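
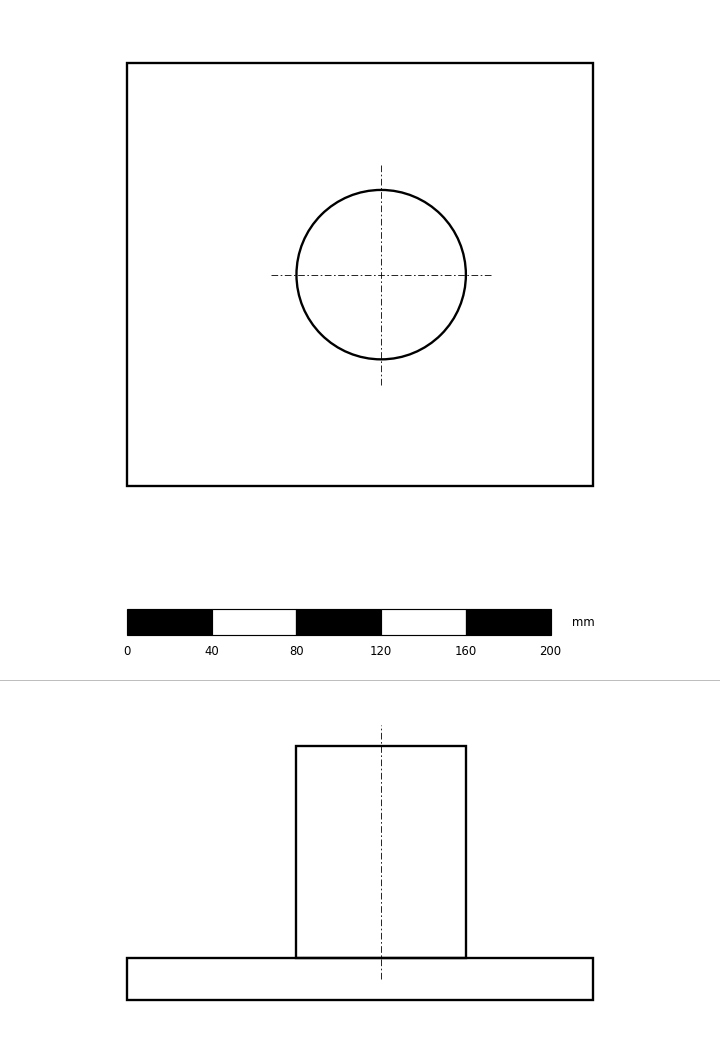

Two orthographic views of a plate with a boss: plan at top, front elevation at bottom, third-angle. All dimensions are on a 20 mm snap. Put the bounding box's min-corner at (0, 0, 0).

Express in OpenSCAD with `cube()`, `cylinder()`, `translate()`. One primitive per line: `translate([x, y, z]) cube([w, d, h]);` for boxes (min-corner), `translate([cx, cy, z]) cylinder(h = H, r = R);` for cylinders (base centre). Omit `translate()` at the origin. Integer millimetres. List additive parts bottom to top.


cube([220, 200, 20]);
translate([120, 100, 20]) cylinder(h = 100, r = 40);


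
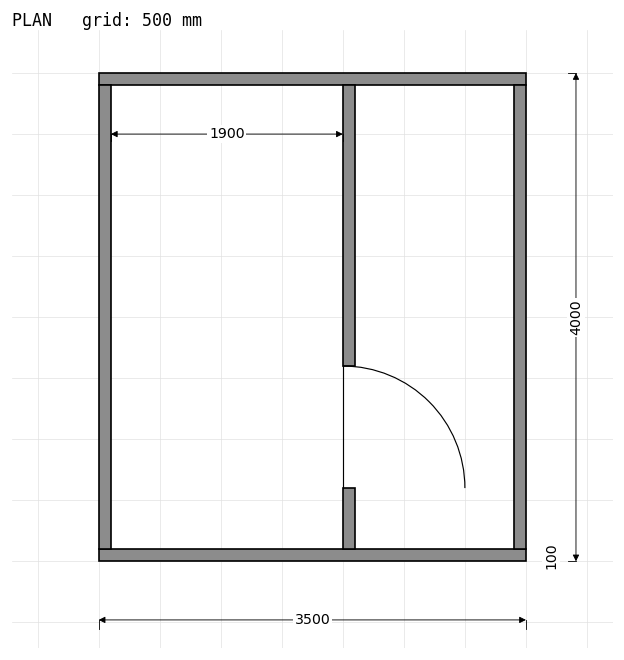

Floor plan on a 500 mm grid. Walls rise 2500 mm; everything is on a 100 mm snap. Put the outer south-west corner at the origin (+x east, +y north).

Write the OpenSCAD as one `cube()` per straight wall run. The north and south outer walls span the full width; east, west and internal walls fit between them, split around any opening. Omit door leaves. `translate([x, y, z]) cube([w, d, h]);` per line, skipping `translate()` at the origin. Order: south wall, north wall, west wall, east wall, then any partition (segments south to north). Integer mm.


cube([3500, 100, 2500]);
translate([0, 3900, 0]) cube([3500, 100, 2500]);
translate([0, 100, 0]) cube([100, 3800, 2500]);
translate([3400, 100, 0]) cube([100, 3800, 2500]);
translate([2000, 100, 0]) cube([100, 500, 2500]);
translate([2000, 1600, 0]) cube([100, 2300, 2500]);


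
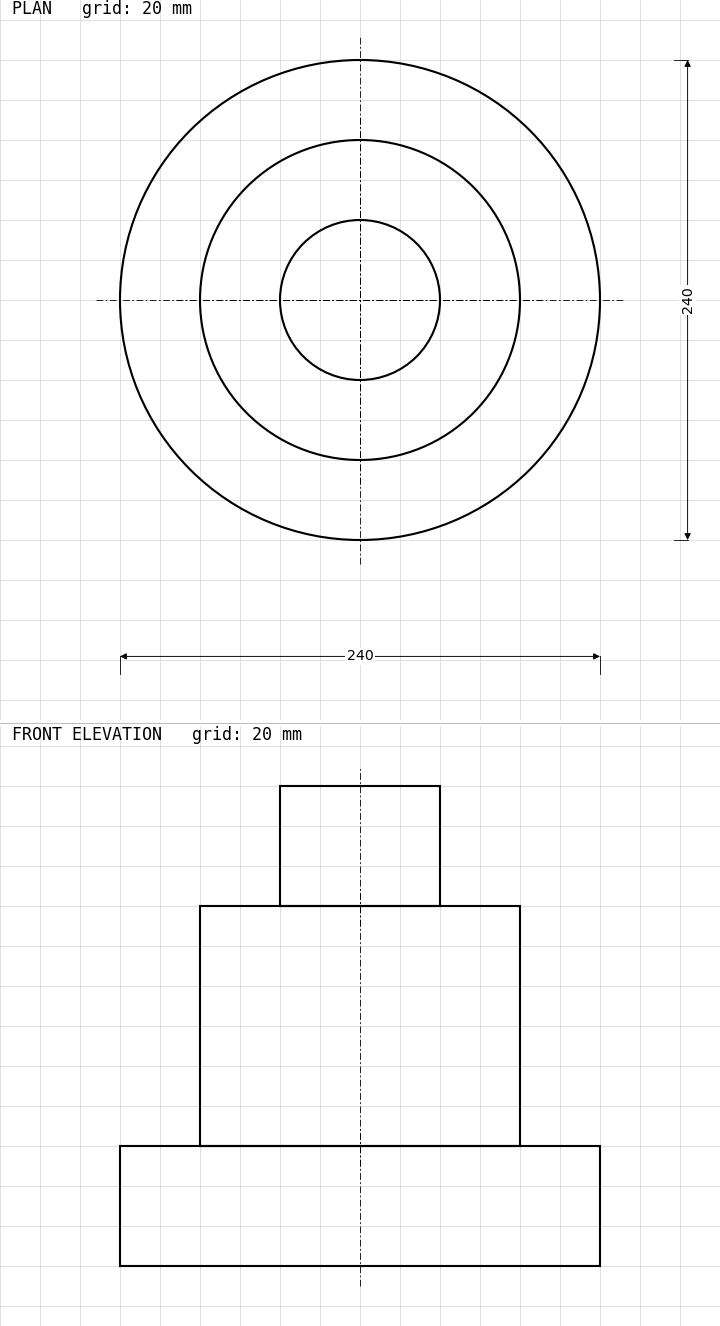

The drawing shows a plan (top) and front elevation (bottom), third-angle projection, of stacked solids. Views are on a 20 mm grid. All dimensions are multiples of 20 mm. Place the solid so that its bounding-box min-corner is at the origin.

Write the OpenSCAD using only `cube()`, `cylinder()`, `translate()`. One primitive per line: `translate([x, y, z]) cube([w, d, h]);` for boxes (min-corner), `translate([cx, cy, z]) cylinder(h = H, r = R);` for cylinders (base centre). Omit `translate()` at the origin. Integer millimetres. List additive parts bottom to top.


translate([120, 120, 0]) cylinder(h = 60, r = 120);
translate([120, 120, 60]) cylinder(h = 120, r = 80);
translate([120, 120, 180]) cylinder(h = 60, r = 40);


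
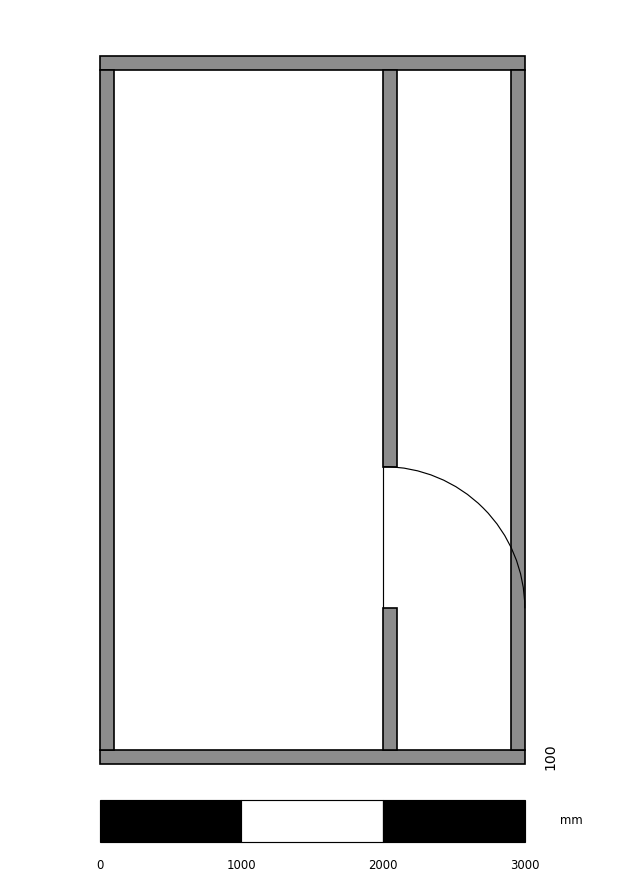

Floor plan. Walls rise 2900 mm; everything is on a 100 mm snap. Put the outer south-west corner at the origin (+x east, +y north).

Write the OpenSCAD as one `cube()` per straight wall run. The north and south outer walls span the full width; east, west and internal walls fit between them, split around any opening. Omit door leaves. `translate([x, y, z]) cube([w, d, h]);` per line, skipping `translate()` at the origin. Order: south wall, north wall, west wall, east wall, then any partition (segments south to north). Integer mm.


cube([3000, 100, 2900]);
translate([0, 4900, 0]) cube([3000, 100, 2900]);
translate([0, 100, 0]) cube([100, 4800, 2900]);
translate([2900, 100, 0]) cube([100, 4800, 2900]);
translate([2000, 100, 0]) cube([100, 1000, 2900]);
translate([2000, 2100, 0]) cube([100, 2800, 2900]);


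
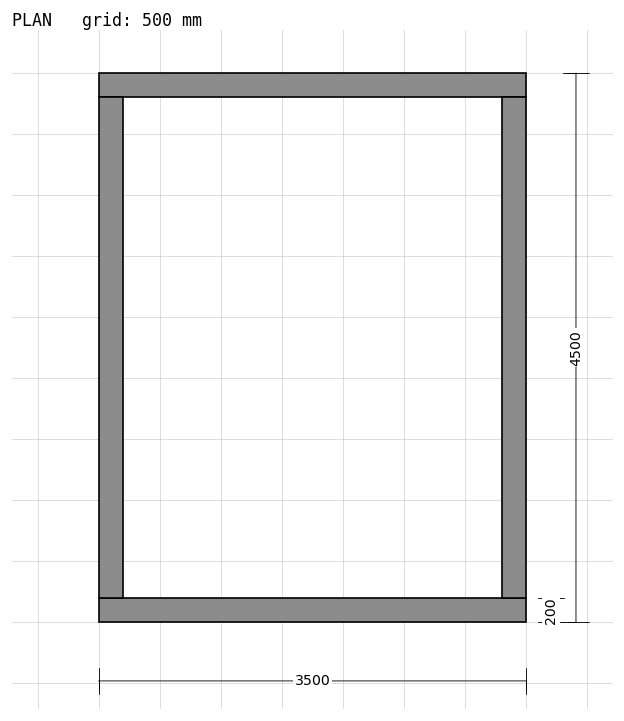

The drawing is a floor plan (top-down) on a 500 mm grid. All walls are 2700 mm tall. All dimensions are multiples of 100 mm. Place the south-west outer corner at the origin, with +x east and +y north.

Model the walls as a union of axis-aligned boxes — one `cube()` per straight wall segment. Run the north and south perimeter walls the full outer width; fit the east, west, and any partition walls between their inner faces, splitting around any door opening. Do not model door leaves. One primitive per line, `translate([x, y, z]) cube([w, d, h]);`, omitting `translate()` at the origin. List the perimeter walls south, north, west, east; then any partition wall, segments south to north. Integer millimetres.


cube([3500, 200, 2700]);
translate([0, 4300, 0]) cube([3500, 200, 2700]);
translate([0, 200, 0]) cube([200, 4100, 2700]);
translate([3300, 200, 0]) cube([200, 4100, 2700]);


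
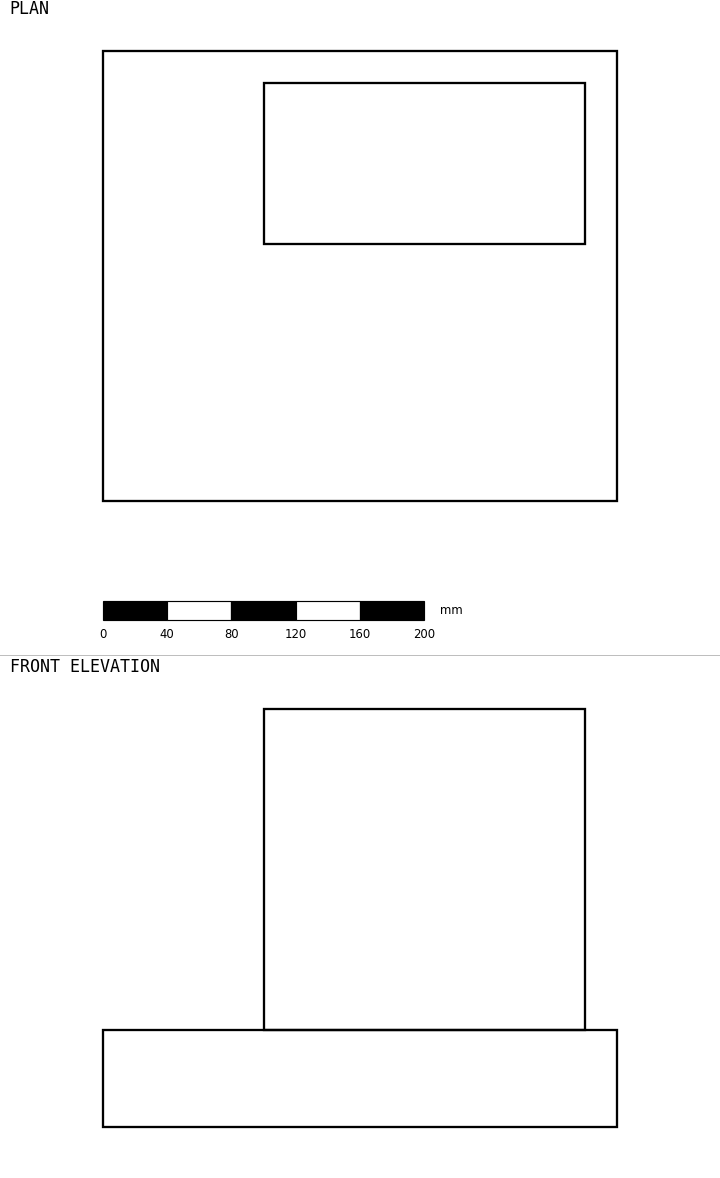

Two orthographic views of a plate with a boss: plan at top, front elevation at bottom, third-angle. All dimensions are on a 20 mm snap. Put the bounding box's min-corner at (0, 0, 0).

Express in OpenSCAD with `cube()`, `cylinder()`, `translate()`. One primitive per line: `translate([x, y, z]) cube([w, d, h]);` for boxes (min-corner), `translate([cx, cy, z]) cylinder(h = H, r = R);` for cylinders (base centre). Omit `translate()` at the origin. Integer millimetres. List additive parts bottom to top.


cube([320, 280, 60]);
translate([100, 160, 60]) cube([200, 100, 200]);


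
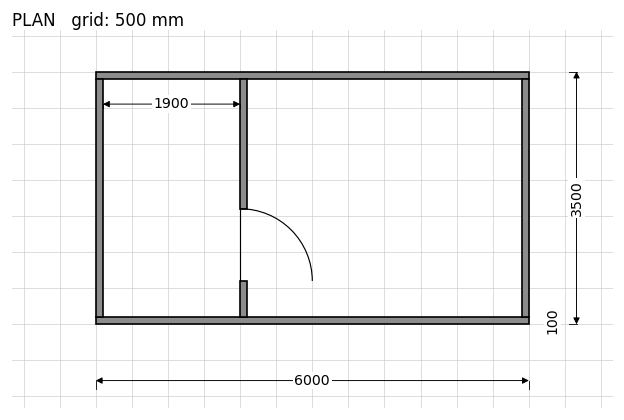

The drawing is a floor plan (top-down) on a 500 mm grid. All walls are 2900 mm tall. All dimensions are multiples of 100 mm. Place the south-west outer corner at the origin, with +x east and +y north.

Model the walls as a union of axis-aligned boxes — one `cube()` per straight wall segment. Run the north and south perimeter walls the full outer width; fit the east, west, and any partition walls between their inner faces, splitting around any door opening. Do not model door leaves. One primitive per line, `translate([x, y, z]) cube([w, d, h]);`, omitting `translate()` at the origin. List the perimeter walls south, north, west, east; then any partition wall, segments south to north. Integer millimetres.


cube([6000, 100, 2900]);
translate([0, 3400, 0]) cube([6000, 100, 2900]);
translate([0, 100, 0]) cube([100, 3300, 2900]);
translate([5900, 100, 0]) cube([100, 3300, 2900]);
translate([2000, 100, 0]) cube([100, 500, 2900]);
translate([2000, 1600, 0]) cube([100, 1800, 2900]);


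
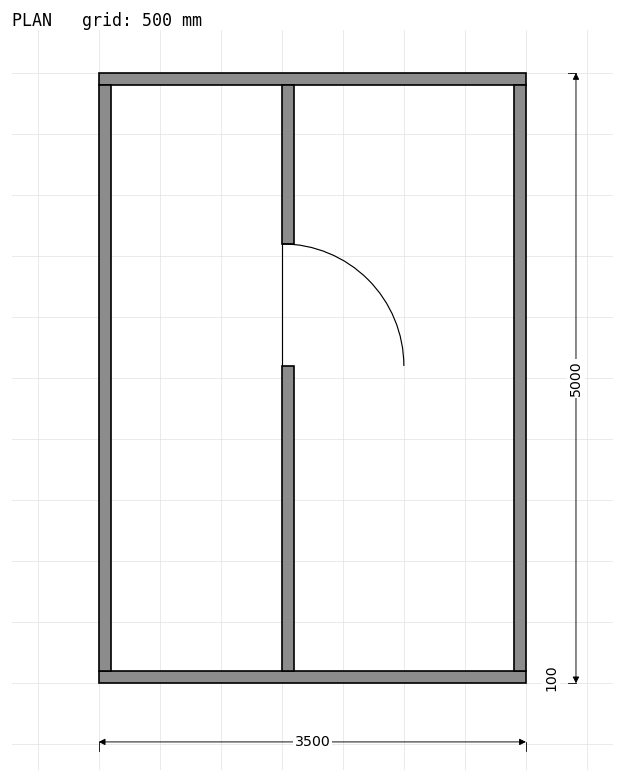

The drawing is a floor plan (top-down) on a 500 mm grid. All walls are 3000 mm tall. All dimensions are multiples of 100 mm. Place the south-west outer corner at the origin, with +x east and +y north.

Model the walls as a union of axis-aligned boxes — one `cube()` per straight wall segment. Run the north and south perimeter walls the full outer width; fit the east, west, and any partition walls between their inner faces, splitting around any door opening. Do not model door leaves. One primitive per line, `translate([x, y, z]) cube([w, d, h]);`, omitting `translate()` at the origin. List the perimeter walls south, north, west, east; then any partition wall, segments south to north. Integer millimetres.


cube([3500, 100, 3000]);
translate([0, 4900, 0]) cube([3500, 100, 3000]);
translate([0, 100, 0]) cube([100, 4800, 3000]);
translate([3400, 100, 0]) cube([100, 4800, 3000]);
translate([1500, 100, 0]) cube([100, 2500, 3000]);
translate([1500, 3600, 0]) cube([100, 1300, 3000]);


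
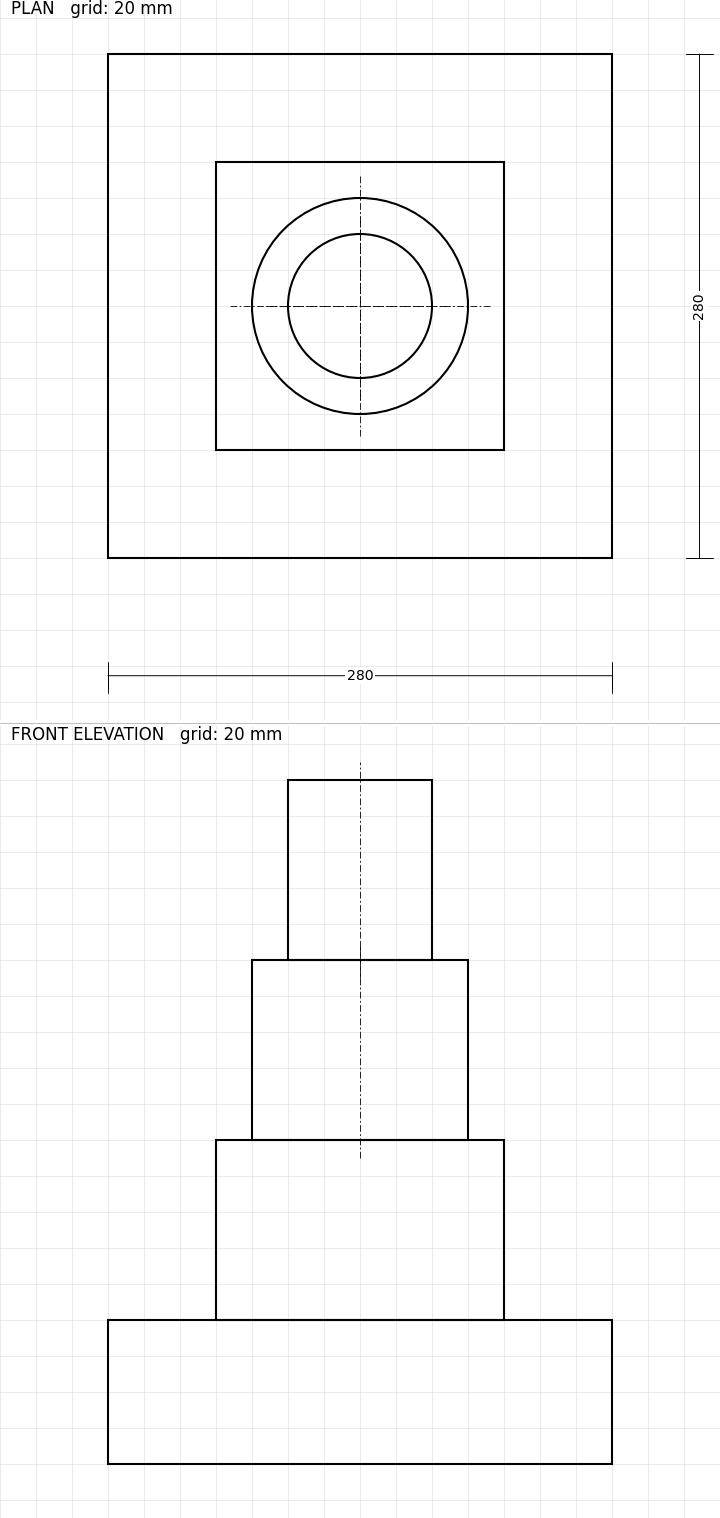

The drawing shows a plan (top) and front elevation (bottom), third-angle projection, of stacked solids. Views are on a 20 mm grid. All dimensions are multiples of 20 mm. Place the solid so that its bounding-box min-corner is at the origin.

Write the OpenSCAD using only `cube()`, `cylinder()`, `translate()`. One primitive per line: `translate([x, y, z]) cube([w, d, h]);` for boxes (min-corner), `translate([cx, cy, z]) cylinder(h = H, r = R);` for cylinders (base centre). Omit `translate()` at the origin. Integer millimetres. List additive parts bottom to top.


cube([280, 280, 80]);
translate([60, 60, 80]) cube([160, 160, 100]);
translate([140, 140, 180]) cylinder(h = 100, r = 60);
translate([140, 140, 280]) cylinder(h = 100, r = 40);


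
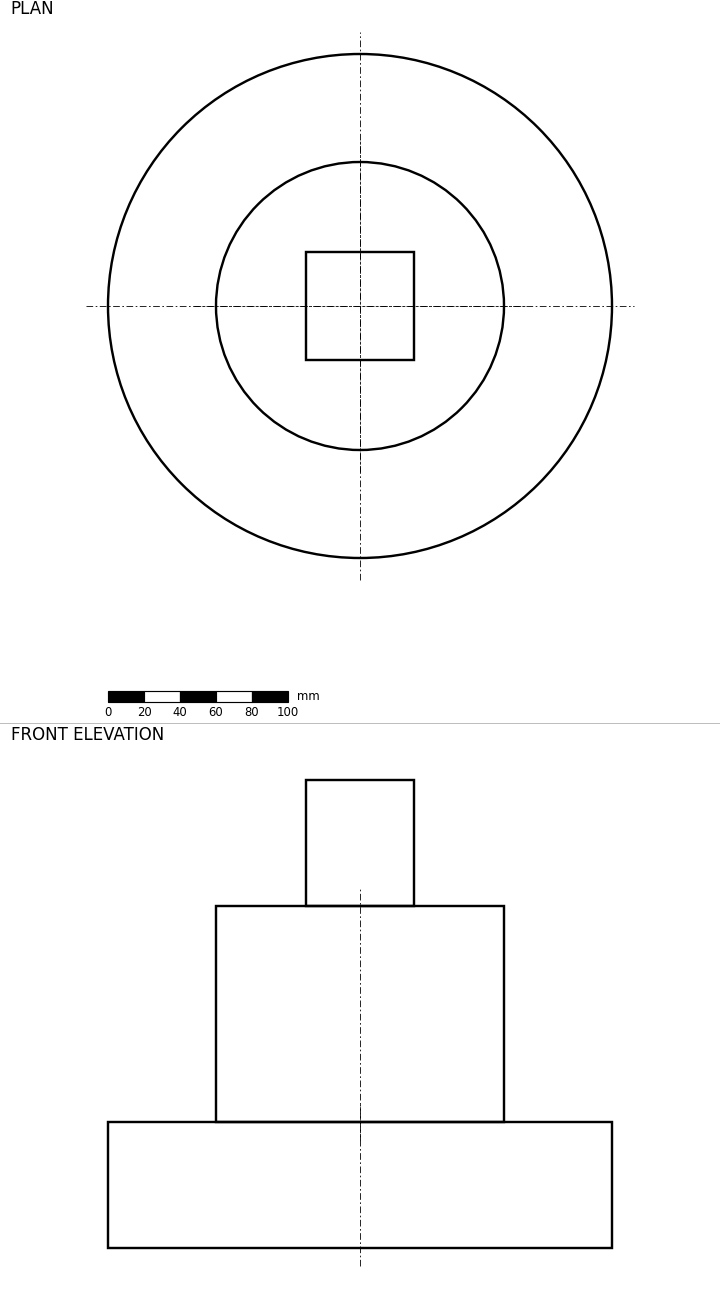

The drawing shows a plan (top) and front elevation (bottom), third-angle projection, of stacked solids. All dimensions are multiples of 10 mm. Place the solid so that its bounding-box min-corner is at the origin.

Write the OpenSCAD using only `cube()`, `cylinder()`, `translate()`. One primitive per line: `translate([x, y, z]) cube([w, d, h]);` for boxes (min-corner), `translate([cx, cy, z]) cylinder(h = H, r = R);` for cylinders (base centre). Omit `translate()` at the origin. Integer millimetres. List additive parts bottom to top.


translate([140, 140, 0]) cylinder(h = 70, r = 140);
translate([140, 140, 70]) cylinder(h = 120, r = 80);
translate([110, 110, 190]) cube([60, 60, 70]);


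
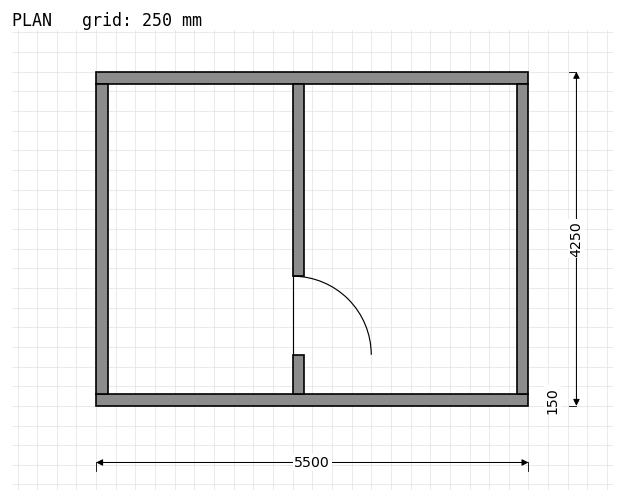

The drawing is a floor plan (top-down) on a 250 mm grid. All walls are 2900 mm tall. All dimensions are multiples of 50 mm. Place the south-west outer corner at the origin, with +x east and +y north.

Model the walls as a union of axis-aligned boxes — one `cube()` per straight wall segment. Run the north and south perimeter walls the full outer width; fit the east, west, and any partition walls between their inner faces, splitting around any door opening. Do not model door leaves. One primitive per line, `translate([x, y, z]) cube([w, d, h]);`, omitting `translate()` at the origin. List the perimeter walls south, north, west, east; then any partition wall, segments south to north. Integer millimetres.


cube([5500, 150, 2900]);
translate([0, 4100, 0]) cube([5500, 150, 2900]);
translate([0, 150, 0]) cube([150, 3950, 2900]);
translate([5350, 150, 0]) cube([150, 3950, 2900]);
translate([2500, 150, 0]) cube([150, 500, 2900]);
translate([2500, 1650, 0]) cube([150, 2450, 2900]);


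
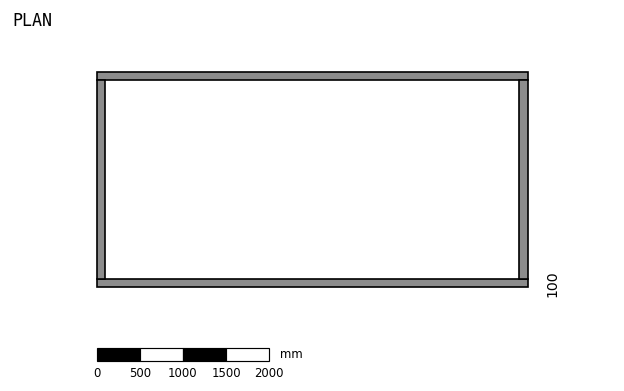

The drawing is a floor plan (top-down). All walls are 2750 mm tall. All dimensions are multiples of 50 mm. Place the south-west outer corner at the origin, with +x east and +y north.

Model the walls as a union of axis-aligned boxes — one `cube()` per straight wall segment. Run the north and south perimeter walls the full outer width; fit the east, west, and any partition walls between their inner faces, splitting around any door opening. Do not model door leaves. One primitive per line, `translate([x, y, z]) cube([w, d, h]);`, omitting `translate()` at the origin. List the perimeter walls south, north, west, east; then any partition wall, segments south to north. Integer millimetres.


cube([5000, 100, 2750]);
translate([0, 2400, 0]) cube([5000, 100, 2750]);
translate([0, 100, 0]) cube([100, 2300, 2750]);
translate([4900, 100, 0]) cube([100, 2300, 2750]);


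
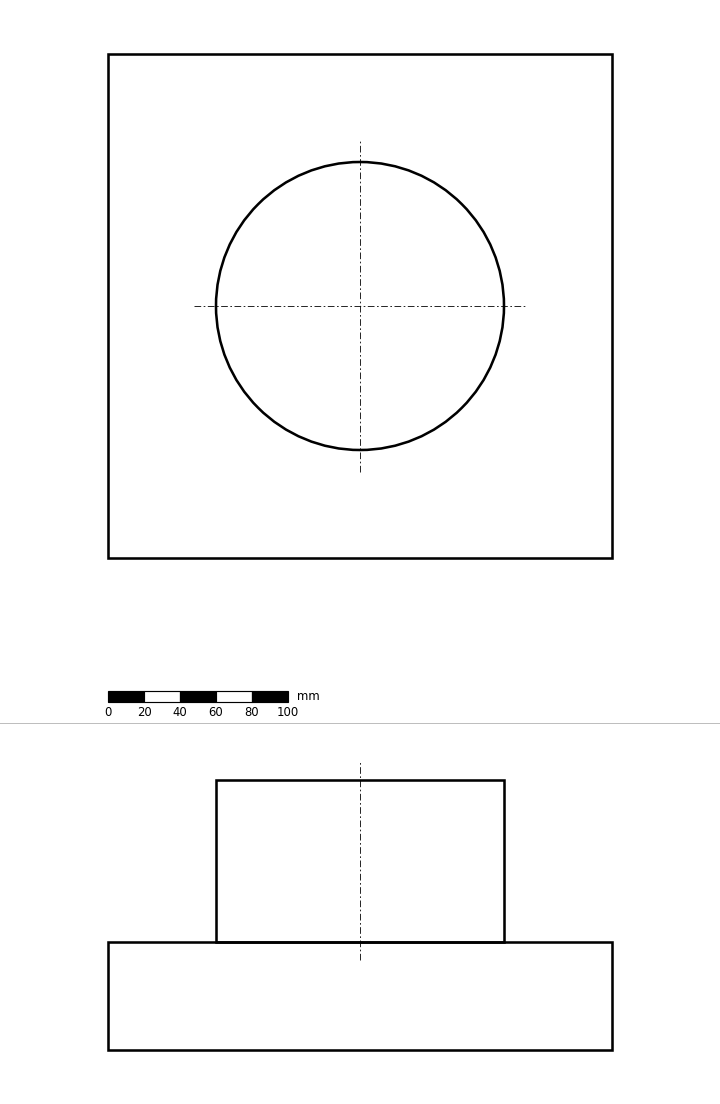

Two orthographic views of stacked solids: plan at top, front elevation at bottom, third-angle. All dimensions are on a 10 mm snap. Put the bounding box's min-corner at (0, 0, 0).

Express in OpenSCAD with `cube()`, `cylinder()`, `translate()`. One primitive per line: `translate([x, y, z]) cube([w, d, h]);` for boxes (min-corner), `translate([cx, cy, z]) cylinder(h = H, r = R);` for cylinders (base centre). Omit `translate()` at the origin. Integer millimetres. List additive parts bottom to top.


cube([280, 280, 60]);
translate([140, 140, 60]) cylinder(h = 90, r = 80);


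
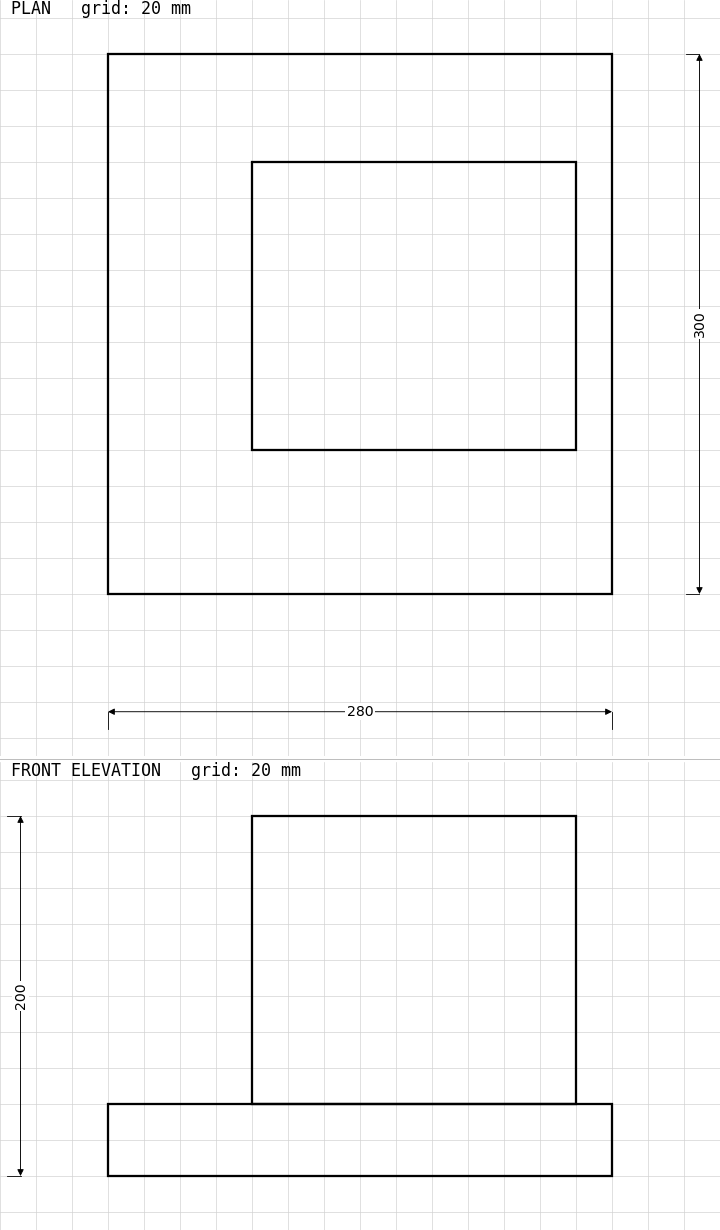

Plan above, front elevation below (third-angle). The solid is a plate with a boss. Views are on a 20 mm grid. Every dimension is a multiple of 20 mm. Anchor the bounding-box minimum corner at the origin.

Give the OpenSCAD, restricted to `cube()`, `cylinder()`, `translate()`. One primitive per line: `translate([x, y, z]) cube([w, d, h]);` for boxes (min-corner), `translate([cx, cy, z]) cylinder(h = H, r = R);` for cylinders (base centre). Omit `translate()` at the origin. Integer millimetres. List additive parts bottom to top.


cube([280, 300, 40]);
translate([80, 80, 40]) cube([180, 160, 160]);


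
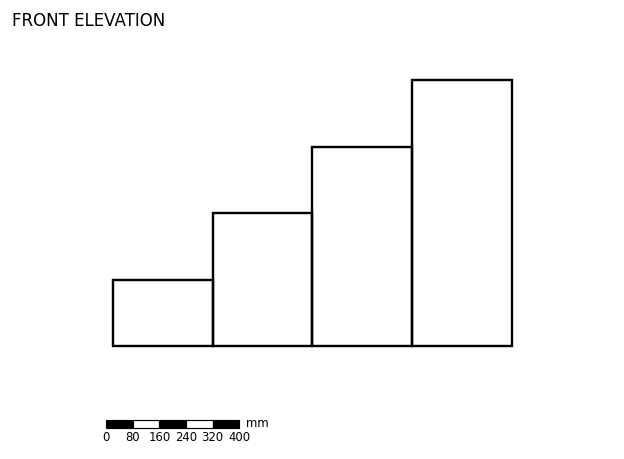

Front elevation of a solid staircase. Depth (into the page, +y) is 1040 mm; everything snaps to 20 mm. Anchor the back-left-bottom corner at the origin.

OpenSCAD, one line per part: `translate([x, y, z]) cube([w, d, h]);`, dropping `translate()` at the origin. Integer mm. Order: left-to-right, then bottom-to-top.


cube([300, 1040, 200]);
translate([300, 0, 0]) cube([300, 1040, 400]);
translate([600, 0, 0]) cube([300, 1040, 600]);
translate([900, 0, 0]) cube([300, 1040, 800]);


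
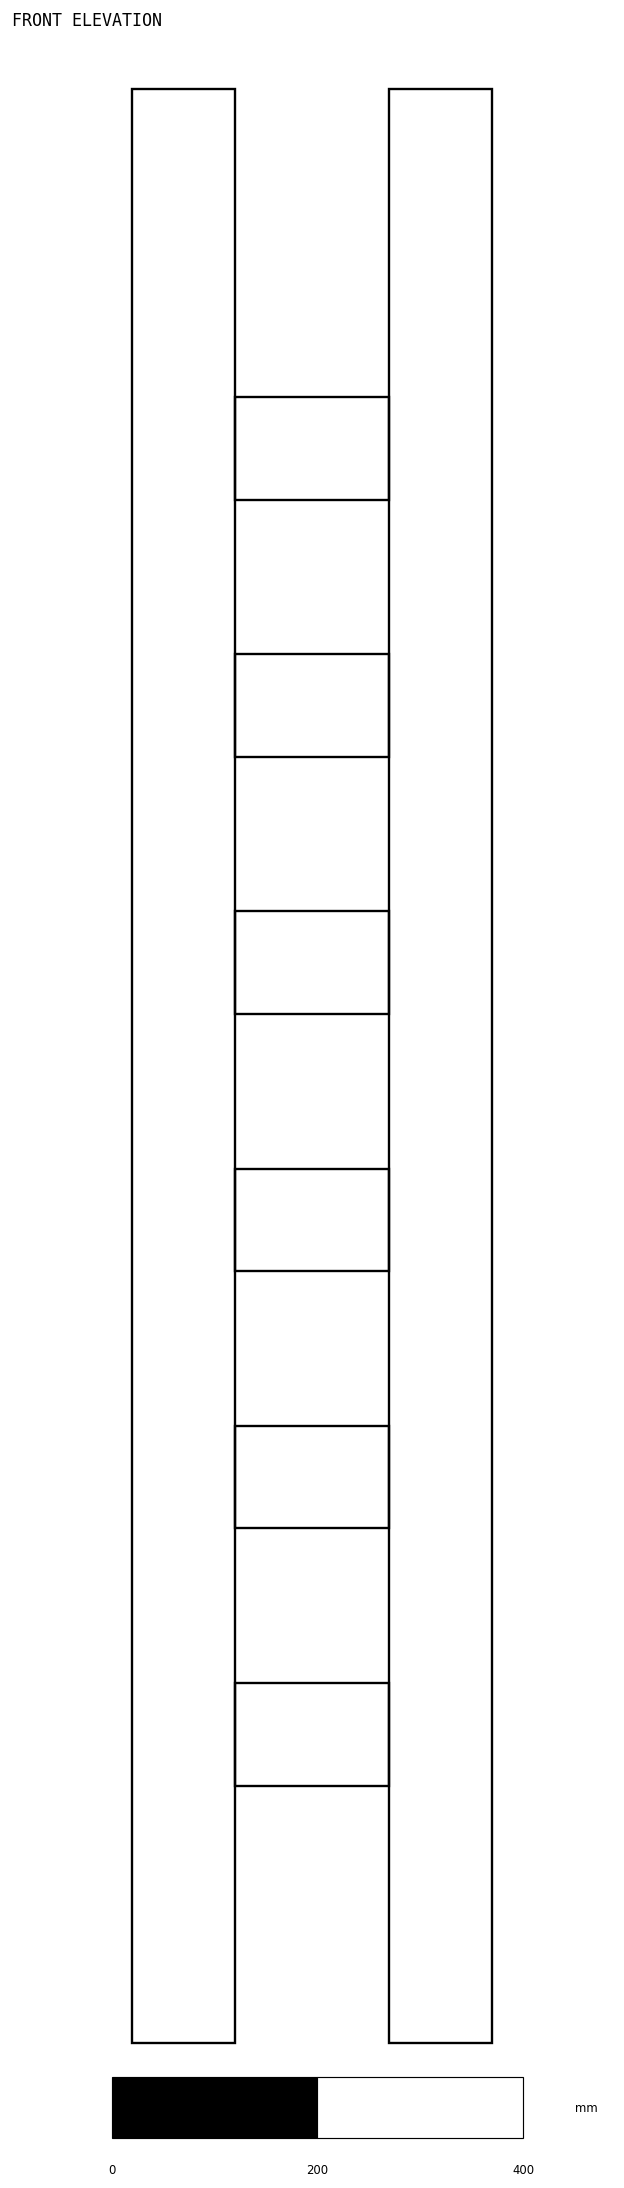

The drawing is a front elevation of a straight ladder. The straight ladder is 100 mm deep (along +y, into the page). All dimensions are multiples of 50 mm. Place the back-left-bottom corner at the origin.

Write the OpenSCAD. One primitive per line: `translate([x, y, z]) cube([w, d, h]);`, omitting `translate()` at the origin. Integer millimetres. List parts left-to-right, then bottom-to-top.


cube([100, 100, 1900]);
translate([100, 0, 250]) cube([150, 100, 100]);
translate([100, 0, 500]) cube([150, 100, 100]);
translate([100, 0, 750]) cube([150, 100, 100]);
translate([100, 0, 1000]) cube([150, 100, 100]);
translate([100, 0, 1250]) cube([150, 100, 100]);
translate([100, 0, 1500]) cube([150, 100, 100]);
translate([250, 0, 0]) cube([100, 100, 1900]);


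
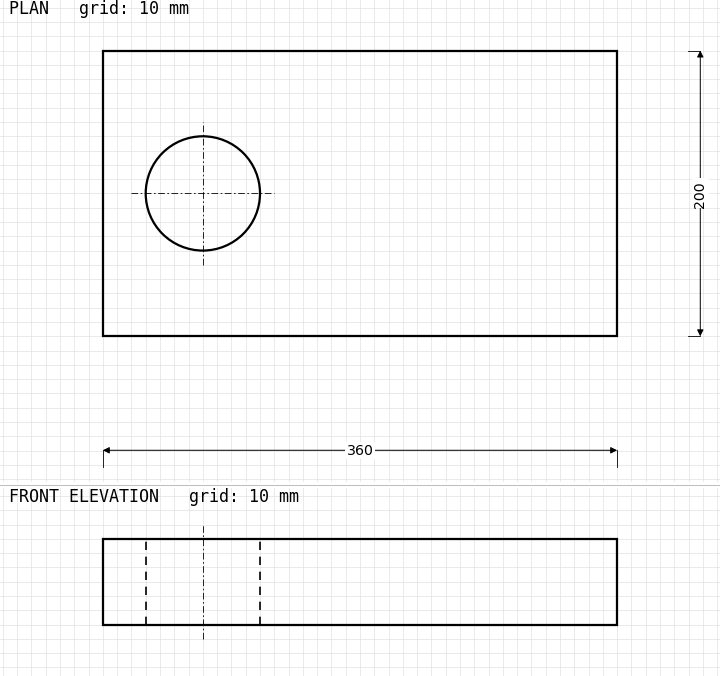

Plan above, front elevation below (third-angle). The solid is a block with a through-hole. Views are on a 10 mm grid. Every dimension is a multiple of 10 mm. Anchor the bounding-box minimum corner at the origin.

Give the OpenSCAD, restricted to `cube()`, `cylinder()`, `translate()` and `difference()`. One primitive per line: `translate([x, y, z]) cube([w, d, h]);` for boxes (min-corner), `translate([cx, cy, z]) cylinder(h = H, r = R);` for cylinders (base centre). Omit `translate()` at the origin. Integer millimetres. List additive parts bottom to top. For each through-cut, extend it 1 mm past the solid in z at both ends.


difference() {
  cube([360, 200, 60]);
  translate([70, 100, -1]) cylinder(h = 62, r = 40);
}


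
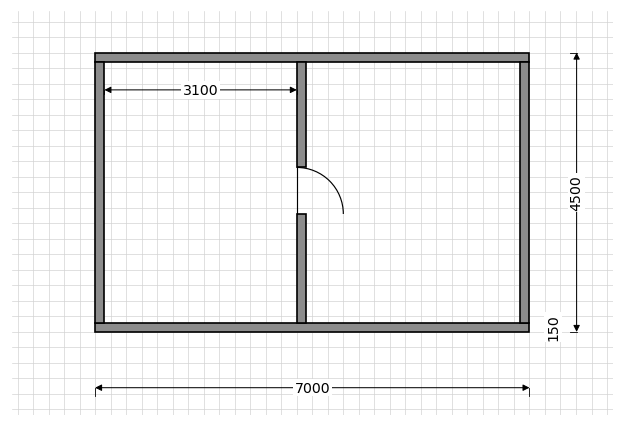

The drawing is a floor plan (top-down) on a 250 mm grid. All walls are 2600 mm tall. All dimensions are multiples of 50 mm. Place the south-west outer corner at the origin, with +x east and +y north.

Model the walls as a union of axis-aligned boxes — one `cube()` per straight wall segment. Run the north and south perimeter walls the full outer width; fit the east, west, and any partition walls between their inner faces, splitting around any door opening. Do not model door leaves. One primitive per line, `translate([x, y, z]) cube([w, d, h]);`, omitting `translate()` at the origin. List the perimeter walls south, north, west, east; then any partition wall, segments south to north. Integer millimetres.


cube([7000, 150, 2600]);
translate([0, 4350, 0]) cube([7000, 150, 2600]);
translate([0, 150, 0]) cube([150, 4200, 2600]);
translate([6850, 150, 0]) cube([150, 4200, 2600]);
translate([3250, 150, 0]) cube([150, 1750, 2600]);
translate([3250, 2650, 0]) cube([150, 1700, 2600]);


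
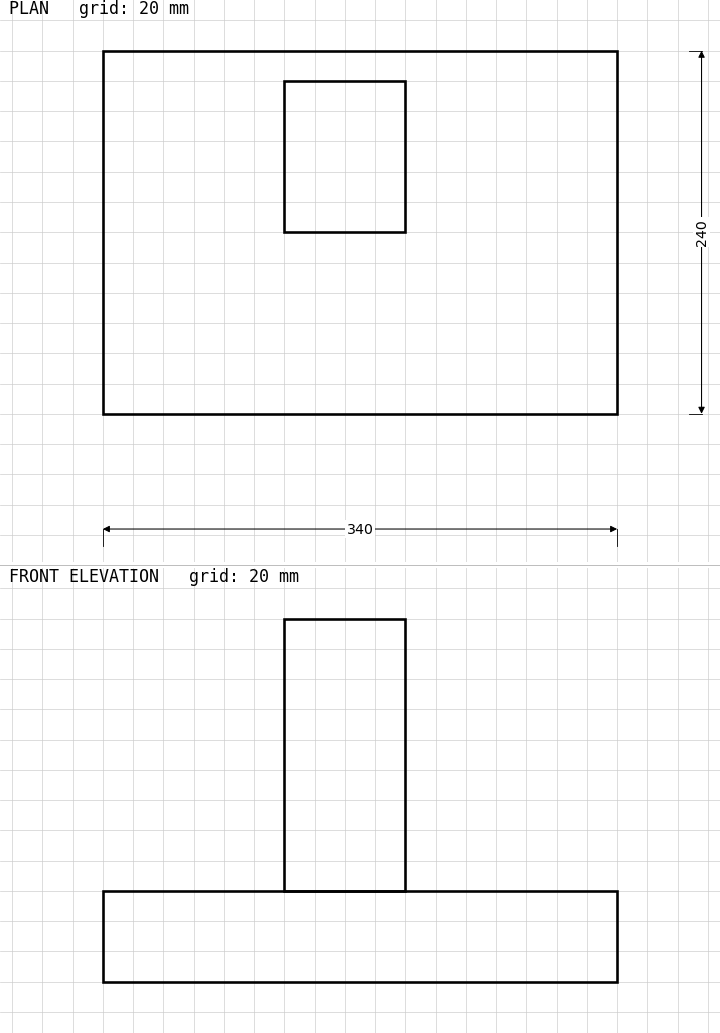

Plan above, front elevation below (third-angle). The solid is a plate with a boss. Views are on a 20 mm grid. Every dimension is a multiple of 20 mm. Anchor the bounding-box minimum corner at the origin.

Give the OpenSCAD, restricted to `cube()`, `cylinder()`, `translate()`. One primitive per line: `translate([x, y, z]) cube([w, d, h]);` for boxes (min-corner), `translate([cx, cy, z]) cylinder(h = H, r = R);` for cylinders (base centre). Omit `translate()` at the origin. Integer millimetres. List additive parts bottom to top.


cube([340, 240, 60]);
translate([120, 120, 60]) cube([80, 100, 180]);


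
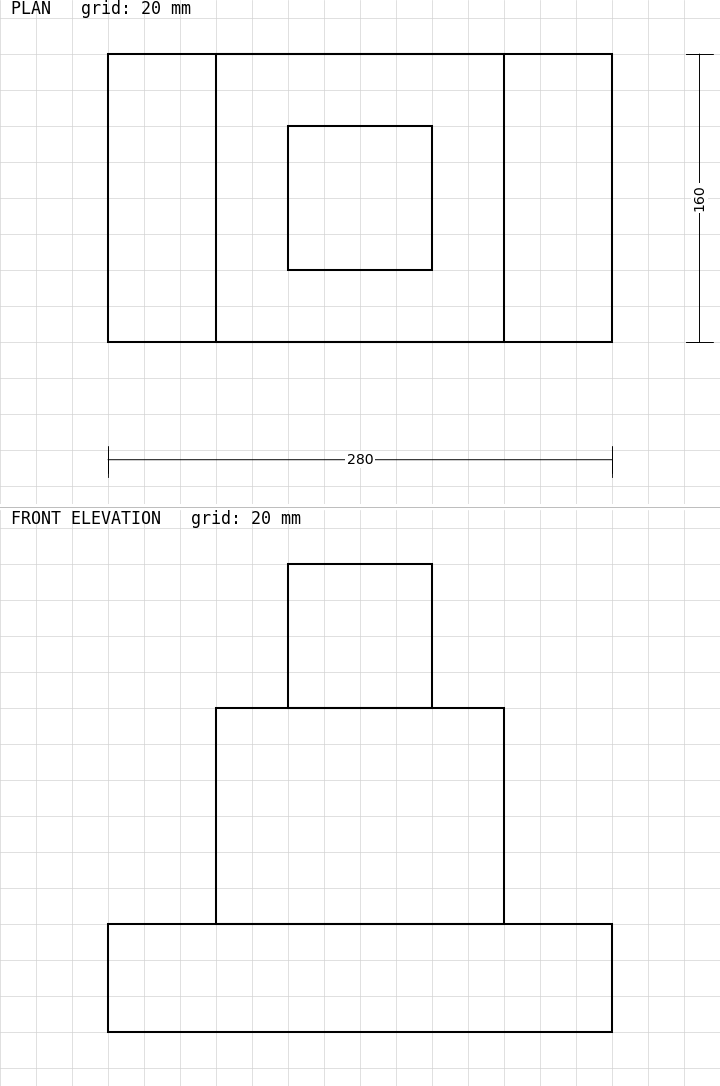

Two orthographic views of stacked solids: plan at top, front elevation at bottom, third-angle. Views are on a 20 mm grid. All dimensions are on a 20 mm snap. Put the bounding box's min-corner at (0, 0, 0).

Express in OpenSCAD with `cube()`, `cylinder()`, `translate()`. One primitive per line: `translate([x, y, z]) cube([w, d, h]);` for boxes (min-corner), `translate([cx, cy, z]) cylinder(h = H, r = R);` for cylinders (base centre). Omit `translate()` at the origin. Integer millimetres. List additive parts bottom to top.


cube([280, 160, 60]);
translate([60, 0, 60]) cube([160, 160, 120]);
translate([100, 40, 180]) cube([80, 80, 80]);


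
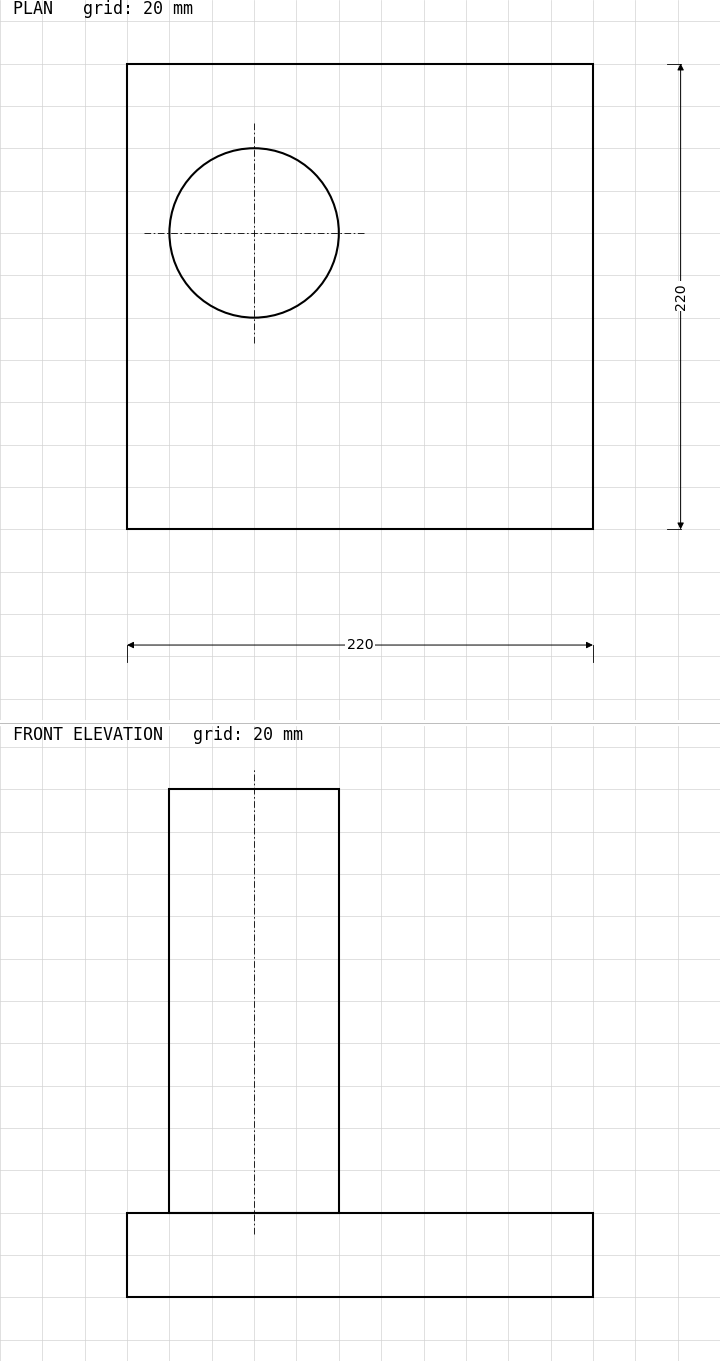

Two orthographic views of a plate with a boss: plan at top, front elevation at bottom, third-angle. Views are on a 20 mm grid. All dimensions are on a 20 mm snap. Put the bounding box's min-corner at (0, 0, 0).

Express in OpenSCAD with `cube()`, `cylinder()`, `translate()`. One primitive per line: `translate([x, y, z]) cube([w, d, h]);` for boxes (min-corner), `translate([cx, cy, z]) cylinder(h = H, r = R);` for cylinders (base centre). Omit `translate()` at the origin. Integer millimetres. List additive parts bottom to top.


cube([220, 220, 40]);
translate([60, 140, 40]) cylinder(h = 200, r = 40);


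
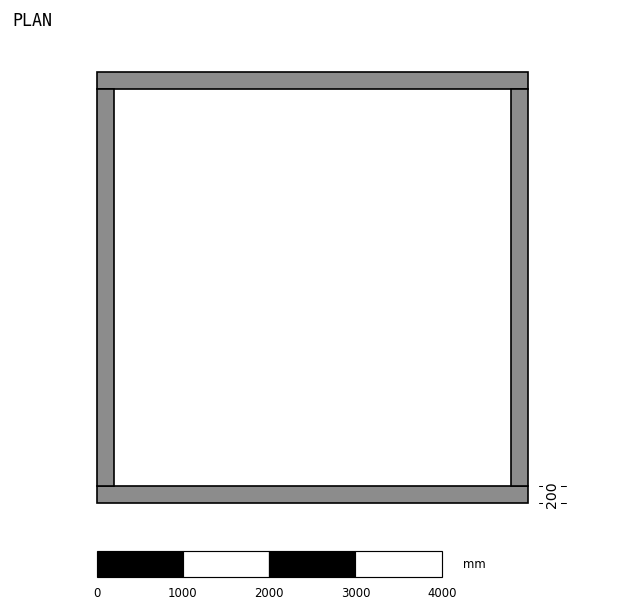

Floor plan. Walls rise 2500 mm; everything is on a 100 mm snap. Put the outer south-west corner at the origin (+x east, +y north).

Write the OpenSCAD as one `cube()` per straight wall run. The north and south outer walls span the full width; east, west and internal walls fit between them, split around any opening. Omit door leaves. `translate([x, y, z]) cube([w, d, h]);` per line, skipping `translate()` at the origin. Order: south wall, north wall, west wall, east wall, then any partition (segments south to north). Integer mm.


cube([5000, 200, 2500]);
translate([0, 4800, 0]) cube([5000, 200, 2500]);
translate([0, 200, 0]) cube([200, 4600, 2500]);
translate([4800, 200, 0]) cube([200, 4600, 2500]);


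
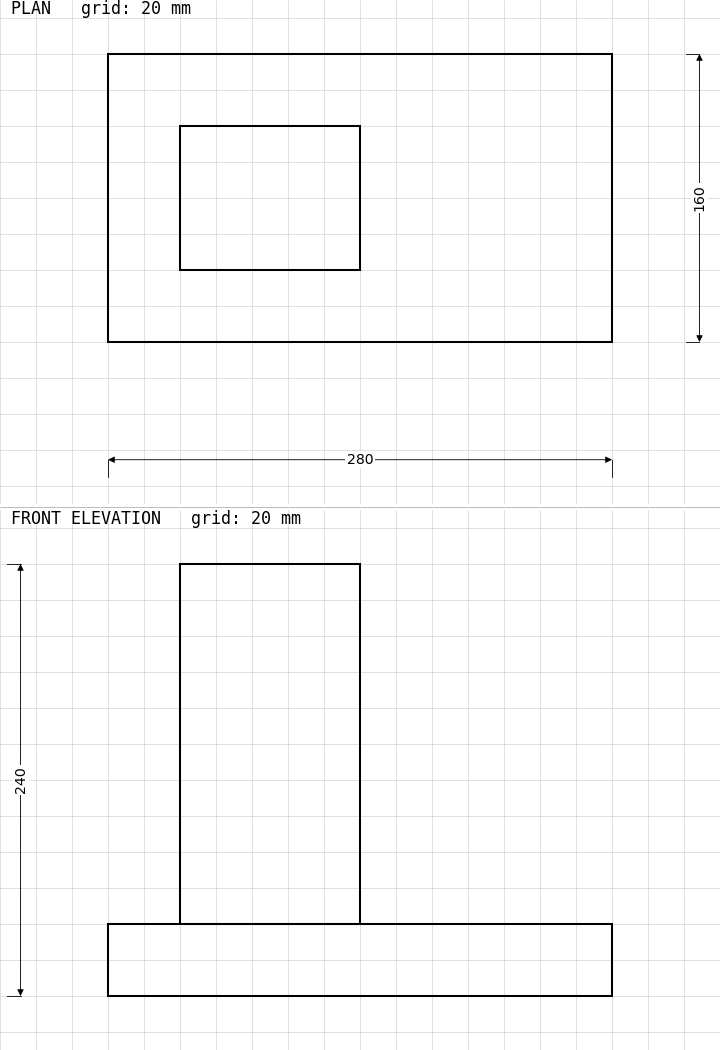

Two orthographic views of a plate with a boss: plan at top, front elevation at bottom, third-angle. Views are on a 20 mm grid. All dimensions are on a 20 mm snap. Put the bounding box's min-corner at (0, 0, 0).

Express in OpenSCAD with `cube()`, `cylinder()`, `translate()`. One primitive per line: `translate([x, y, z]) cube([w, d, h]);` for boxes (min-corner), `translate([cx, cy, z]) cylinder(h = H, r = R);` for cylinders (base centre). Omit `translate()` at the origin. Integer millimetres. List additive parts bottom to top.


cube([280, 160, 40]);
translate([40, 40, 40]) cube([100, 80, 200]);


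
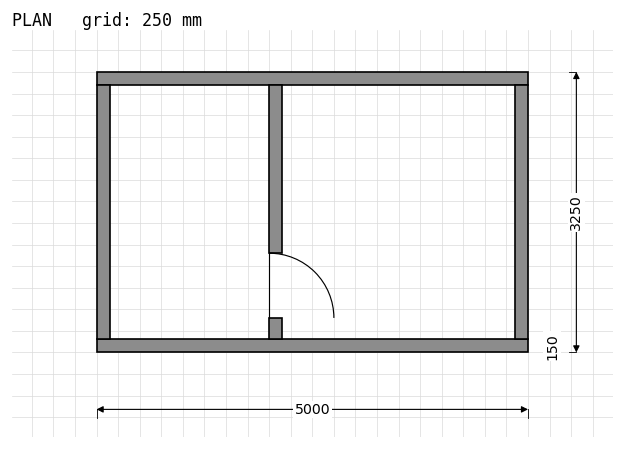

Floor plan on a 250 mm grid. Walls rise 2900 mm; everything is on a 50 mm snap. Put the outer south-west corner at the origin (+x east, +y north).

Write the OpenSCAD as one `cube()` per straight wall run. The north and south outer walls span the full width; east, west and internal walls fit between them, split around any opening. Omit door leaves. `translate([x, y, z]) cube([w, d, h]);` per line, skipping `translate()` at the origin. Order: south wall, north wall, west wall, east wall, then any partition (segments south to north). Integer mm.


cube([5000, 150, 2900]);
translate([0, 3100, 0]) cube([5000, 150, 2900]);
translate([0, 150, 0]) cube([150, 2950, 2900]);
translate([4850, 150, 0]) cube([150, 2950, 2900]);
translate([2000, 150, 0]) cube([150, 250, 2900]);
translate([2000, 1150, 0]) cube([150, 1950, 2900]);


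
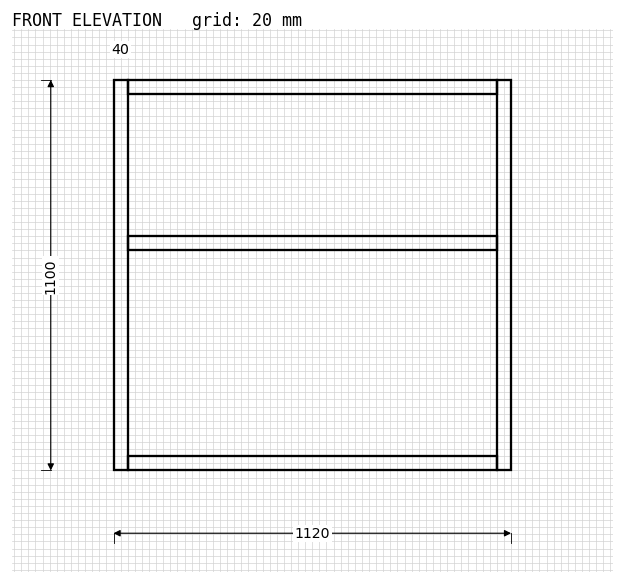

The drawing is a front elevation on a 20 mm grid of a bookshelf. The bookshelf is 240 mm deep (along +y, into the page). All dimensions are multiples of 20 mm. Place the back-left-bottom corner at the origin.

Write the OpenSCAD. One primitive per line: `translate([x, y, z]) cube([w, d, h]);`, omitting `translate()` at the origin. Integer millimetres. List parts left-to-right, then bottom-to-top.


cube([40, 240, 1100]);
translate([40, 0, 0]) cube([1040, 240, 40]);
translate([40, 0, 620]) cube([1040, 240, 40]);
translate([40, 0, 1060]) cube([1040, 240, 40]);
translate([1080, 0, 0]) cube([40, 240, 1100]);


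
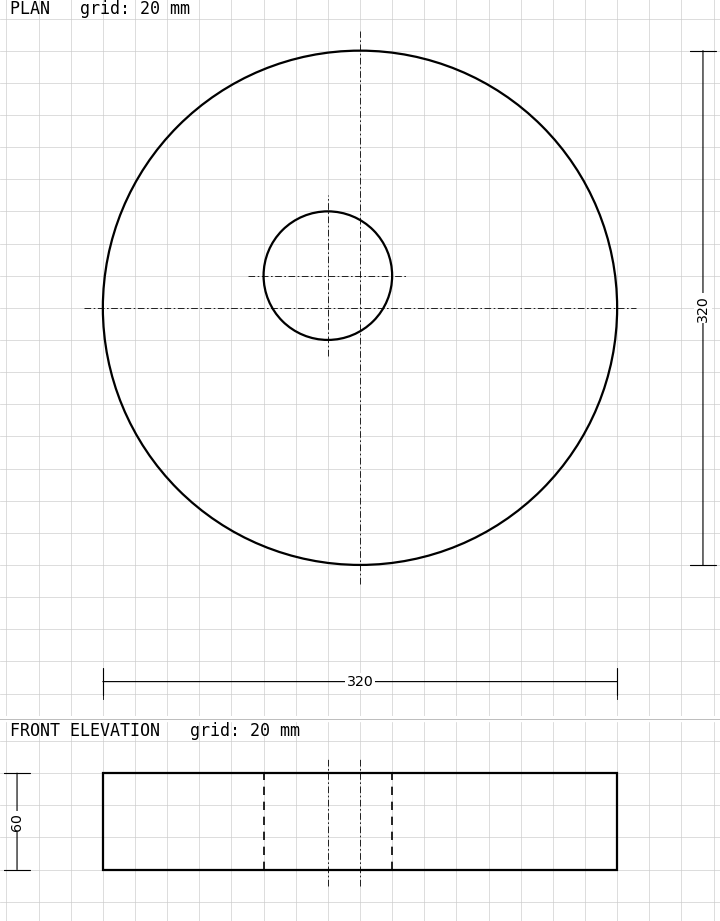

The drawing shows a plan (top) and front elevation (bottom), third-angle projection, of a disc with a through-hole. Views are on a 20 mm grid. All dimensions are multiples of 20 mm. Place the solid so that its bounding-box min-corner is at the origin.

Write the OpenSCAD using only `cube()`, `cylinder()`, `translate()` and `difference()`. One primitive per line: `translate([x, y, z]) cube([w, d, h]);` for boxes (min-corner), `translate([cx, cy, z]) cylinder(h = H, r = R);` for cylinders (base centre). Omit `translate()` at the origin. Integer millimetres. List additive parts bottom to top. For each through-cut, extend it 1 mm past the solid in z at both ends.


difference() {
  translate([160, 160, 0]) cylinder(h = 60, r = 160);
  translate([140, 180, -1]) cylinder(h = 62, r = 40);
}


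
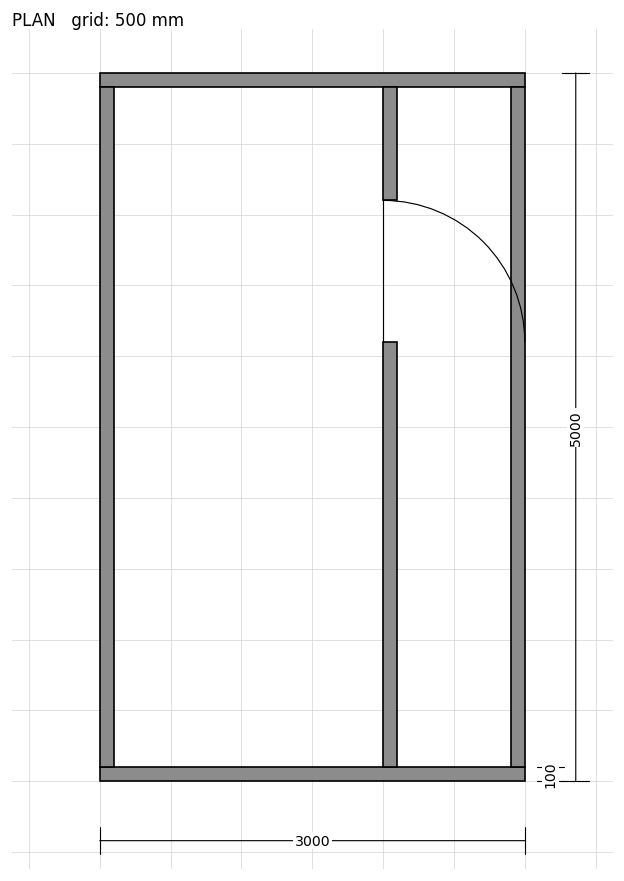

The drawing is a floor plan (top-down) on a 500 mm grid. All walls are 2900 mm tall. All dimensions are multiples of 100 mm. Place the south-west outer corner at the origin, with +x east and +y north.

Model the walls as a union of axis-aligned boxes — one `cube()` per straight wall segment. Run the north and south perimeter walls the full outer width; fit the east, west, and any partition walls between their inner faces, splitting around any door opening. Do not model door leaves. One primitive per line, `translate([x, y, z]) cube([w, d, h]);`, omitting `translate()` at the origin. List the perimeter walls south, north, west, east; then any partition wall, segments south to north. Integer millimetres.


cube([3000, 100, 2900]);
translate([0, 4900, 0]) cube([3000, 100, 2900]);
translate([0, 100, 0]) cube([100, 4800, 2900]);
translate([2900, 100, 0]) cube([100, 4800, 2900]);
translate([2000, 100, 0]) cube([100, 3000, 2900]);
translate([2000, 4100, 0]) cube([100, 800, 2900]);


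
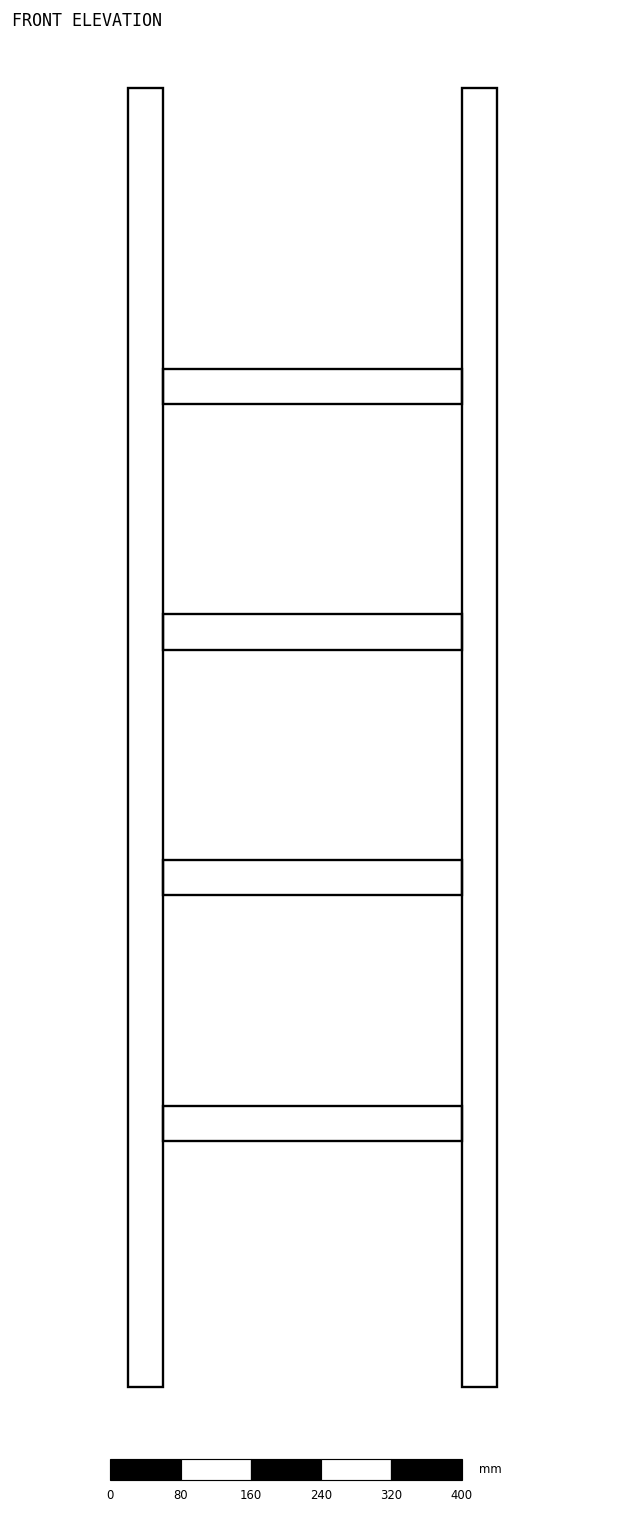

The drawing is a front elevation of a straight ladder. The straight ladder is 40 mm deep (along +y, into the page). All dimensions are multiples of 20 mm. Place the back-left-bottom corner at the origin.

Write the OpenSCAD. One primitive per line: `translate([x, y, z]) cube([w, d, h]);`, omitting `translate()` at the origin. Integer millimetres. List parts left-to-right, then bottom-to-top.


cube([40, 40, 1480]);
translate([40, 0, 280]) cube([340, 40, 40]);
translate([40, 0, 560]) cube([340, 40, 40]);
translate([40, 0, 840]) cube([340, 40, 40]);
translate([40, 0, 1120]) cube([340, 40, 40]);
translate([380, 0, 0]) cube([40, 40, 1480]);


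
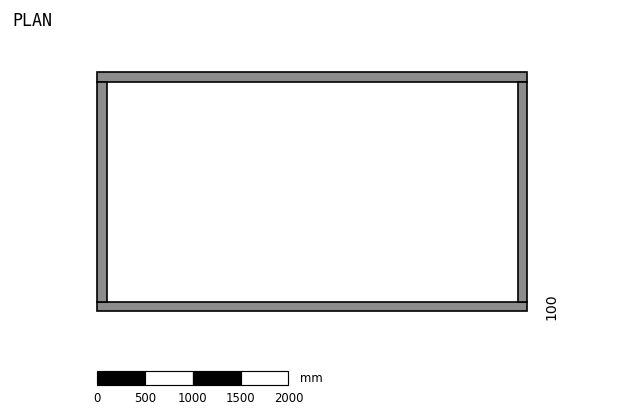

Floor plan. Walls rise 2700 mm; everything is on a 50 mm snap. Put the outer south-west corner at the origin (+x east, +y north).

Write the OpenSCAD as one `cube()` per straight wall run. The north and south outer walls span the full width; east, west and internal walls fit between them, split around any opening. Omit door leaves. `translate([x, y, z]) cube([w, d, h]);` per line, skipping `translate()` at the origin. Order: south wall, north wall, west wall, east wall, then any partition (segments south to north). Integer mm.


cube([4500, 100, 2700]);
translate([0, 2400, 0]) cube([4500, 100, 2700]);
translate([0, 100, 0]) cube([100, 2300, 2700]);
translate([4400, 100, 0]) cube([100, 2300, 2700]);


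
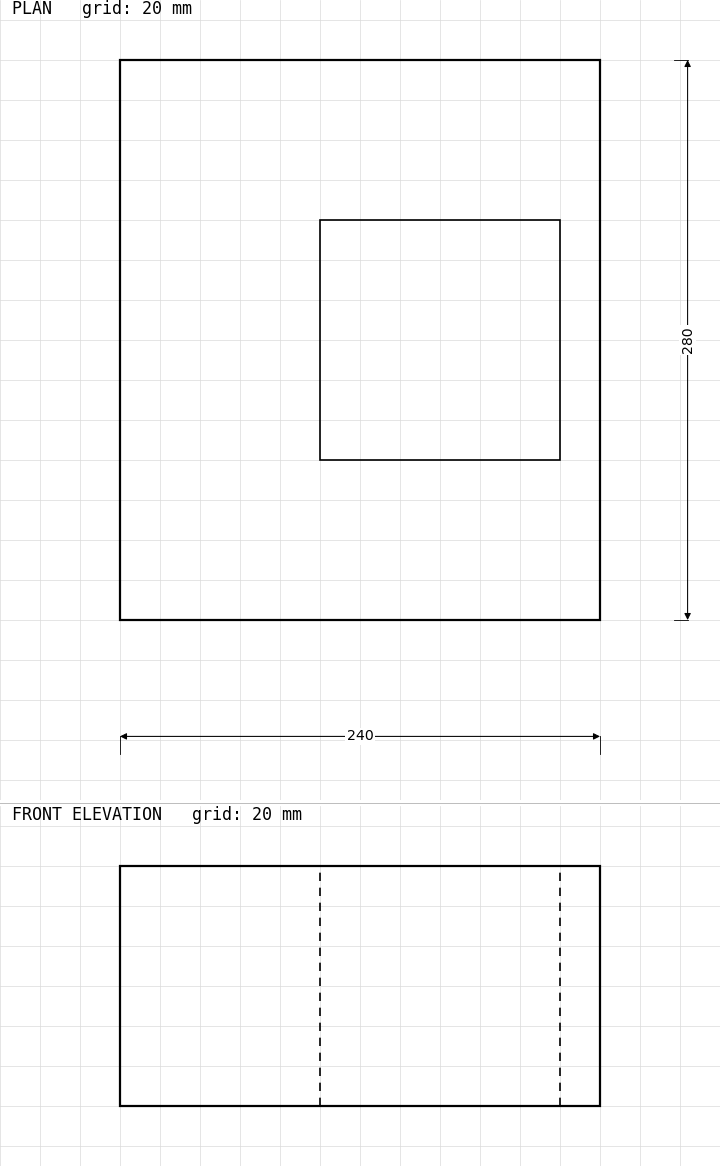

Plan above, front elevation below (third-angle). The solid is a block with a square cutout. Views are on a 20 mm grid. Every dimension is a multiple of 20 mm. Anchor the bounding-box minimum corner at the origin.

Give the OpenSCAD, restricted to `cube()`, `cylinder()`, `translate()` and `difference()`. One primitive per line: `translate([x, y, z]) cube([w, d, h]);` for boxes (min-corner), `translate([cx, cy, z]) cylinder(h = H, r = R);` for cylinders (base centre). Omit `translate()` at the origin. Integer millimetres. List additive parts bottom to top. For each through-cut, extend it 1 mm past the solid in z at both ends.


difference() {
  cube([240, 280, 120]);
  translate([100, 80, -1]) cube([120, 120, 122]);
}


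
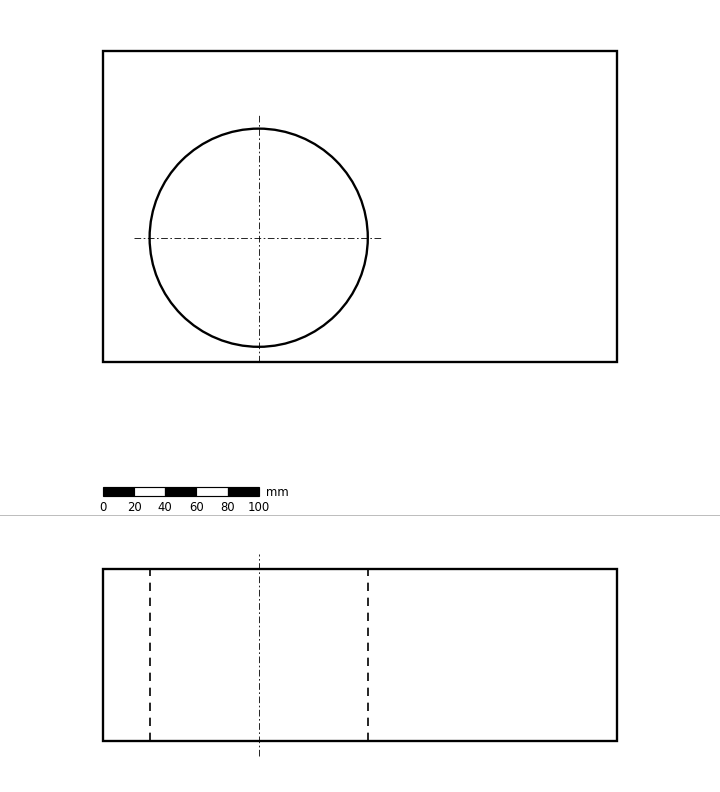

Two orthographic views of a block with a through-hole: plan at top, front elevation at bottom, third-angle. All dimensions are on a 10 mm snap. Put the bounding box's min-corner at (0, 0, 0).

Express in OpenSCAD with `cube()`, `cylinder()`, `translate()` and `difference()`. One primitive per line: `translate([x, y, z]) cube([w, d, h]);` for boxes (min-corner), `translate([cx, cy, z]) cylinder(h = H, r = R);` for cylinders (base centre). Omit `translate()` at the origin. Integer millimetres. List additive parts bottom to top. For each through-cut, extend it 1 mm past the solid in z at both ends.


difference() {
  cube([330, 200, 110]);
  translate([100, 80, -1]) cylinder(h = 112, r = 70);
}


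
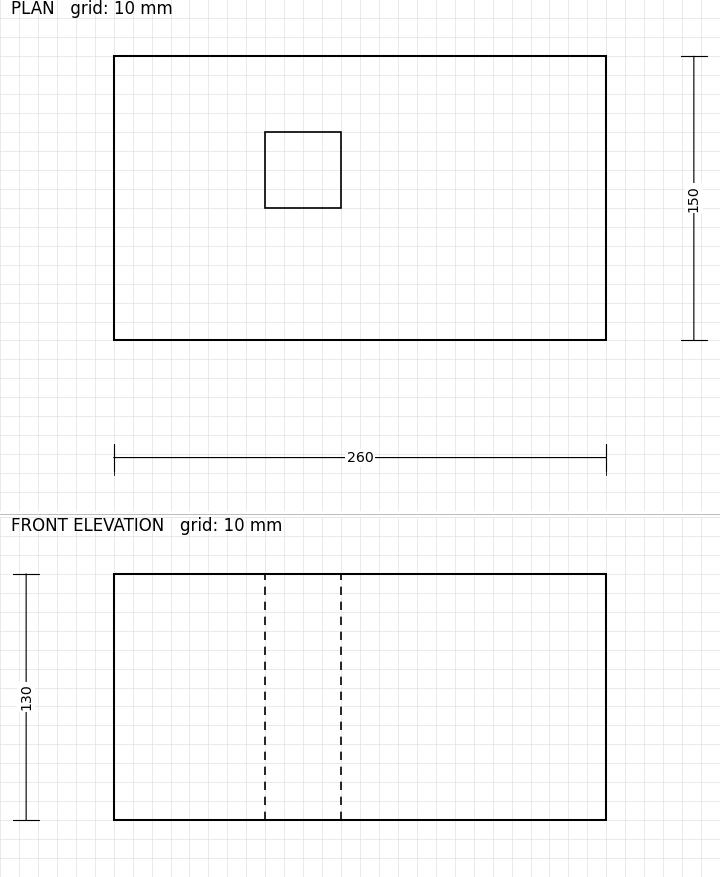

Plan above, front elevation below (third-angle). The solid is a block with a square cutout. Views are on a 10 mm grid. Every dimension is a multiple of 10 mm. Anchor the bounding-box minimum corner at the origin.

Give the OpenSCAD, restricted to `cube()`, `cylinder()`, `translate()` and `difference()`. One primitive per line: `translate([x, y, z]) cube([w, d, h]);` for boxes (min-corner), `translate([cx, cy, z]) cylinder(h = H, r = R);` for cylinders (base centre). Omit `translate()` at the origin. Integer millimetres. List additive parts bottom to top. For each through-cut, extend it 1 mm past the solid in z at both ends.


difference() {
  cube([260, 150, 130]);
  translate([80, 70, -1]) cube([40, 40, 132]);
}


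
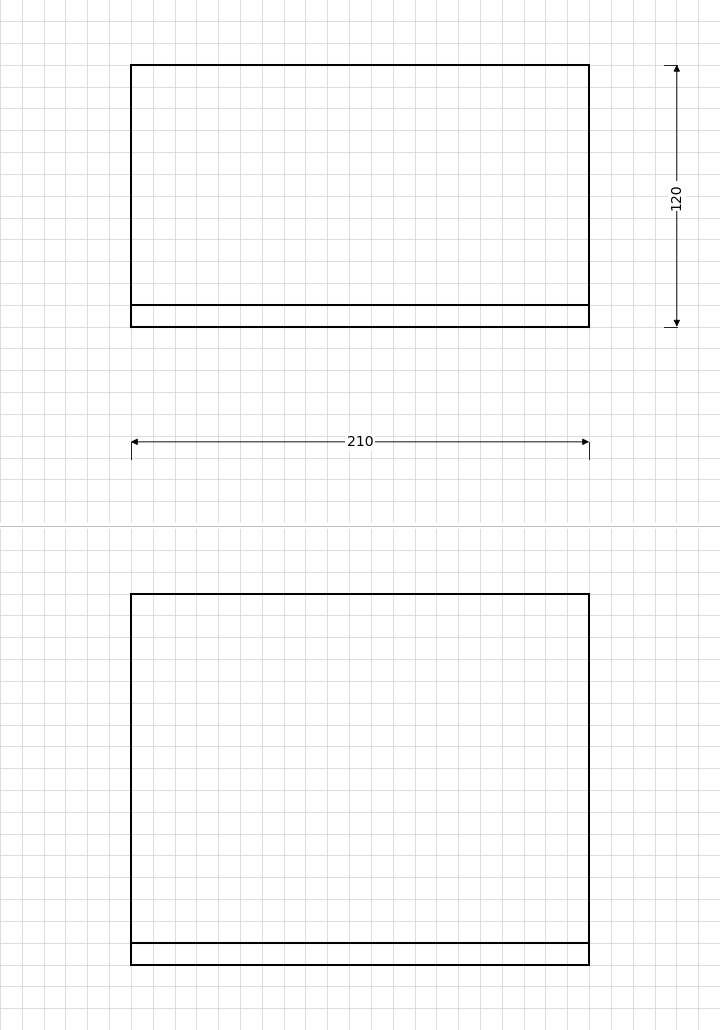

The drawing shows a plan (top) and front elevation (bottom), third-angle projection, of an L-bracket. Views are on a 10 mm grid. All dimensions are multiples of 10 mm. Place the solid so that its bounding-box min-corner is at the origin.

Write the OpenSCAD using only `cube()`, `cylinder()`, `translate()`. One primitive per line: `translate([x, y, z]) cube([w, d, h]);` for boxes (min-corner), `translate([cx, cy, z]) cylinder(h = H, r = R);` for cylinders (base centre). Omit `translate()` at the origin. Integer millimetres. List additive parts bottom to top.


cube([210, 120, 10]);
translate([0, 0, 10]) cube([210, 10, 160]);


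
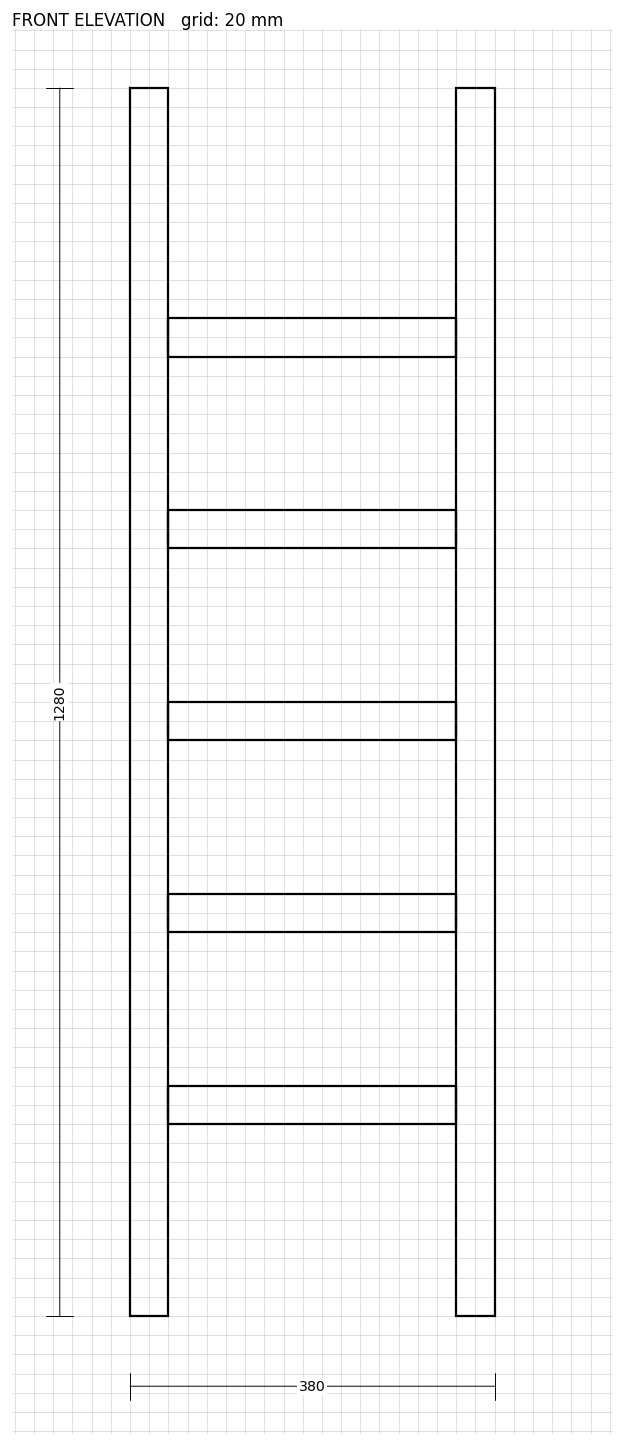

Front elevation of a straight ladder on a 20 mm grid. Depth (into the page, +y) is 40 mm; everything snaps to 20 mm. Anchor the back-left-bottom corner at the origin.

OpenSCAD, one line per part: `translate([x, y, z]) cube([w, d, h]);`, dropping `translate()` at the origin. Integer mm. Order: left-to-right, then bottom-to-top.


cube([40, 40, 1280]);
translate([40, 0, 200]) cube([300, 40, 40]);
translate([40, 0, 400]) cube([300, 40, 40]);
translate([40, 0, 600]) cube([300, 40, 40]);
translate([40, 0, 800]) cube([300, 40, 40]);
translate([40, 0, 1000]) cube([300, 40, 40]);
translate([340, 0, 0]) cube([40, 40, 1280]);


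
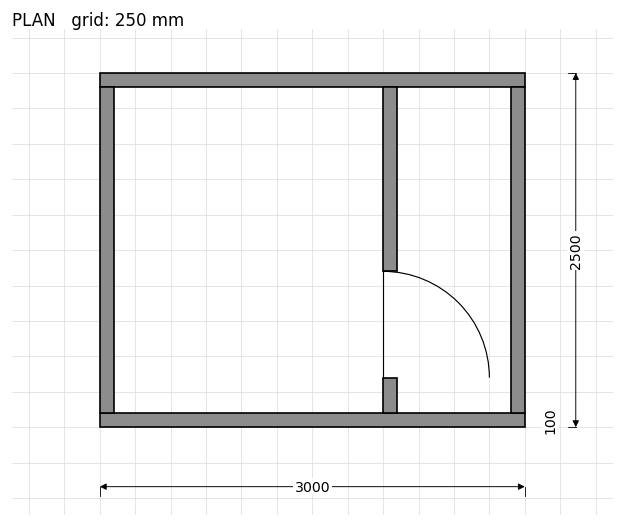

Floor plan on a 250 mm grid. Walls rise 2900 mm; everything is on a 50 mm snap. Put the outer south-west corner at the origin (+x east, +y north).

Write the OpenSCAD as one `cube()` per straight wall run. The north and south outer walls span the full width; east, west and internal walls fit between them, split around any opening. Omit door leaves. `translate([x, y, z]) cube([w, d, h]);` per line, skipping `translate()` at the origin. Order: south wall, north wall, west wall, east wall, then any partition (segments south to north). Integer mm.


cube([3000, 100, 2900]);
translate([0, 2400, 0]) cube([3000, 100, 2900]);
translate([0, 100, 0]) cube([100, 2300, 2900]);
translate([2900, 100, 0]) cube([100, 2300, 2900]);
translate([2000, 100, 0]) cube([100, 250, 2900]);
translate([2000, 1100, 0]) cube([100, 1300, 2900]);
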